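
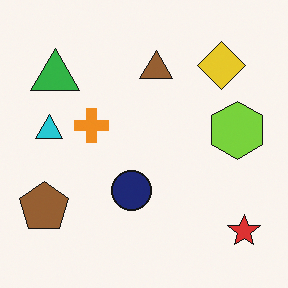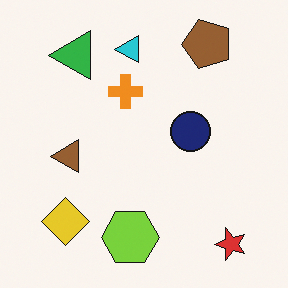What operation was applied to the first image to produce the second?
Transposed (reflected across the top-left ↔ bottom-right diagonal).

Shapes have swapped their row and column positions — what was in the top-right is now in the bottom-left — a diagonal reflection.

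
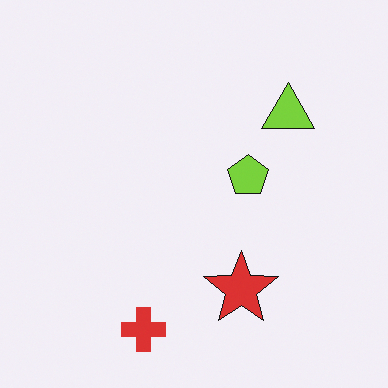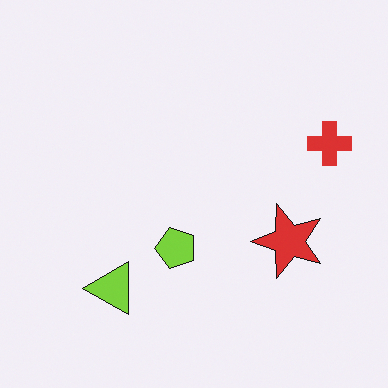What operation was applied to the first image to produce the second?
The transformation is: transposed (reflected across the top-left ↔ bottom-right diagonal).

Shapes have swapped their row and column positions — what was in the top-right is now in the bottom-left — a diagonal reflection.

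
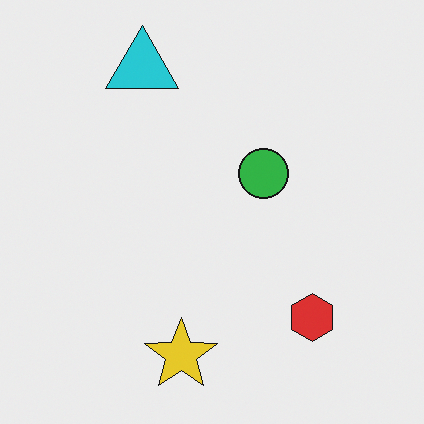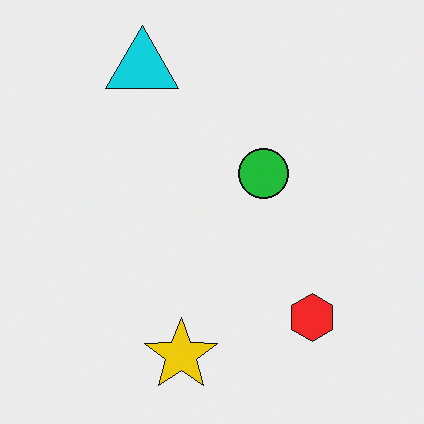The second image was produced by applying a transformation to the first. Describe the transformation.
It was slightly oversaturated.

All colors are more vivid — a global saturation change.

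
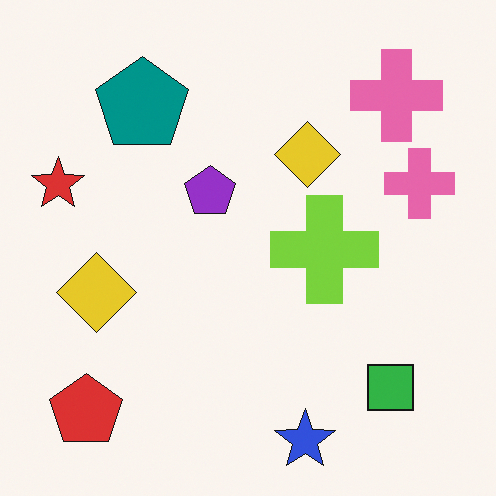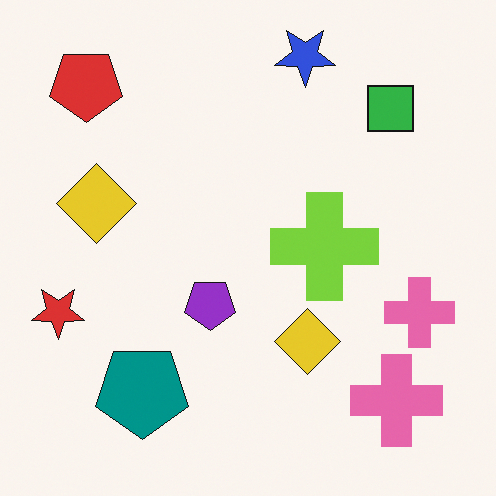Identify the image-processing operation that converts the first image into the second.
The transformation is: flipped vertically (top ↔ bottom).

The blue star is in the bottom of the first image and the top of the second — shapes on opposite sides of the horizontal midline have swapped in a mirror flip.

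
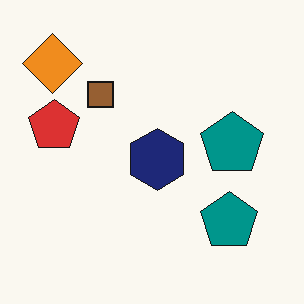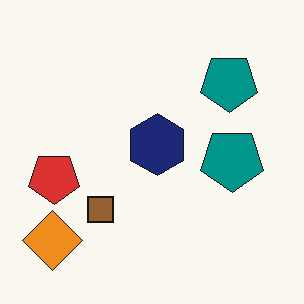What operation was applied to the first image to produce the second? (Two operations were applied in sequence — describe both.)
It was given moderate JPEG compression, then flipped vertically (top ↔ bottom).

Blocky 8×8 compression artifacts appear around shape edges and the flat background shows ringing — characteristic JPEG degradation. The orange diamond is in the top-left of the first image and the bottom-left of the second — shapes on opposite sides of the horizontal midline have swapped in a mirror flip.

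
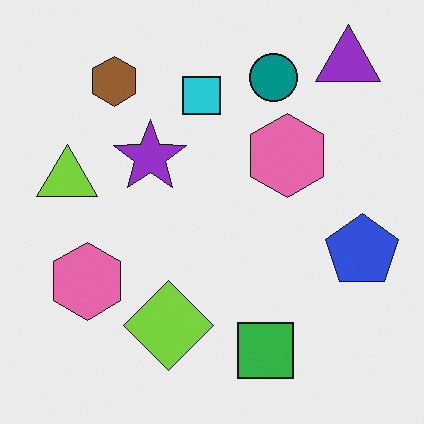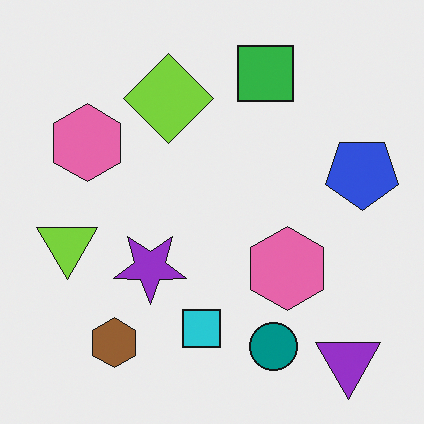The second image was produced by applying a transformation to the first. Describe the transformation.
This is the original image flipped vertically (top ↔ bottom).

The purple triangle is in the top-right of the first image and the bottom-right of the second — shapes on opposite sides of the horizontal midline have swapped in a mirror flip.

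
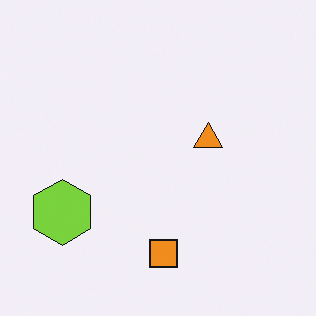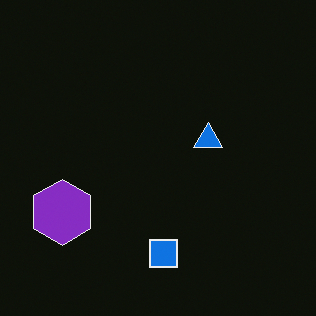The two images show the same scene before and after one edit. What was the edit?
The second image is the first color-inverted (negative).

The light background has become dark and every shape's color is its complement — a photographic negative.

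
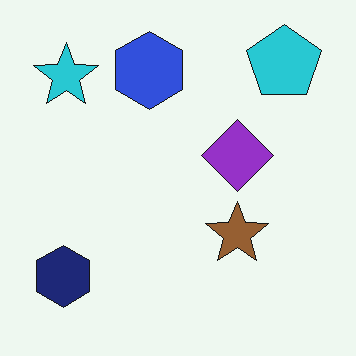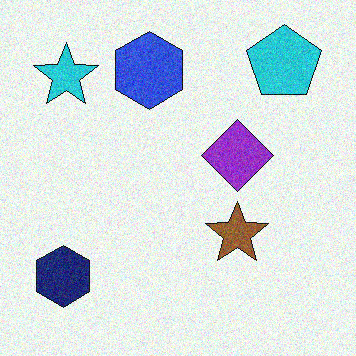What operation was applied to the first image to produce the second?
The second image is the first degraded with moderate additive noise.

Random speckle covers the whole image, including the flat background.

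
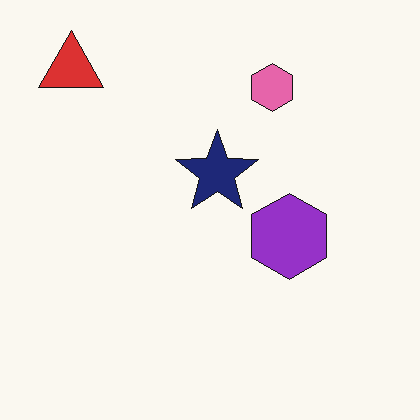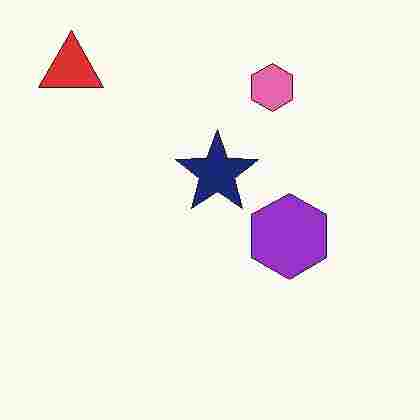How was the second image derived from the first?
The second image is the first degraded with heavy JPEG compression.

Blocky 8×8 compression artifacts appear around shape edges and the flat background shows ringing — characteristic JPEG degradation.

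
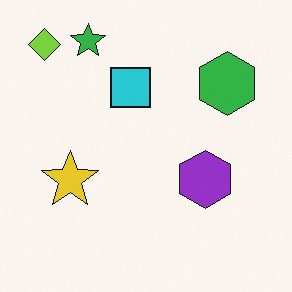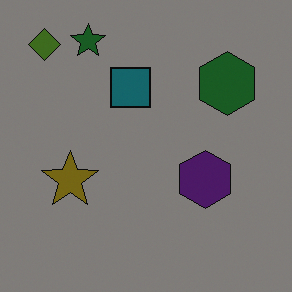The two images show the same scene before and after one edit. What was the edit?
It was noticeably darkened.

Every pixel — background and shapes alike — is uniformly darkened.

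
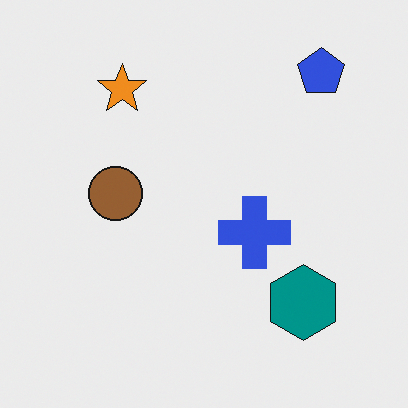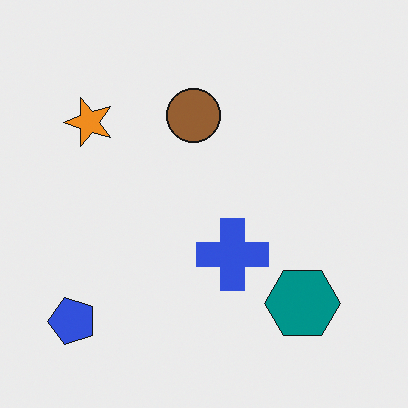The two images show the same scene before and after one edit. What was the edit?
The transformation is: transposed (reflected across the top-left ↔ bottom-right diagonal).

Shapes have swapped their row and column positions — what was in the top-right is now in the bottom-left — a diagonal reflection.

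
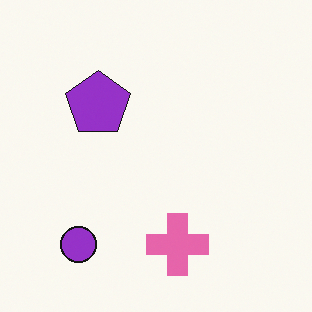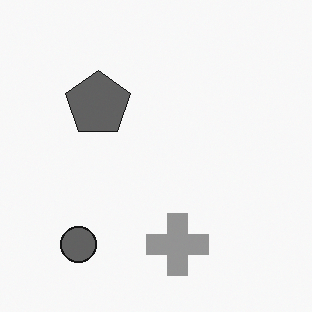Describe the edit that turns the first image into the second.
The transformation is: converted to grayscale.

All color is removed — every shape is now a shade of grey.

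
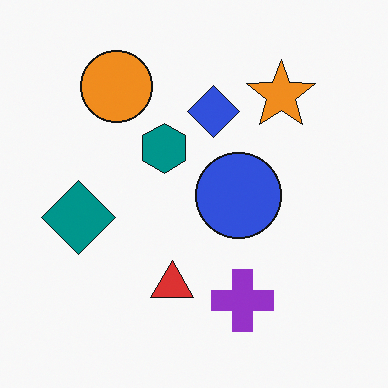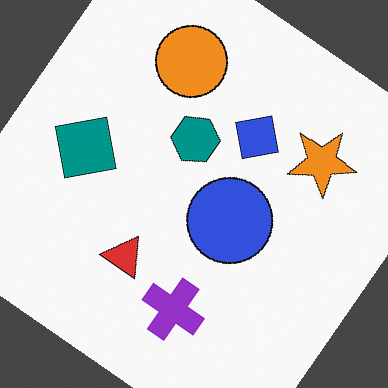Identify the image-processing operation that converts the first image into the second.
The second image is the first rotated clockwise by a large amount — several tens of degrees.

Every shape is tilted by the same angle and the image corners show triangular fill wedges — a whole-image rotation by a non-right angle.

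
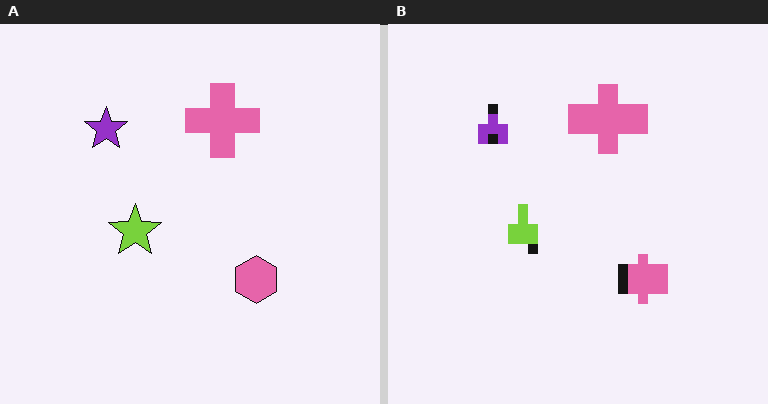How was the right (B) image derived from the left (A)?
The image was heavily pixelated into large blocks.

Shapes are reduced to large square blocks; fine edges and outlines are lost — a downscale-then-upscale (mosaic) effect.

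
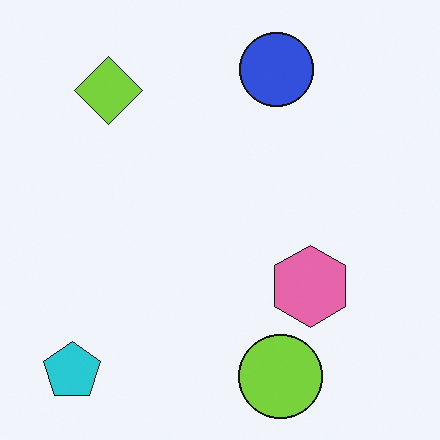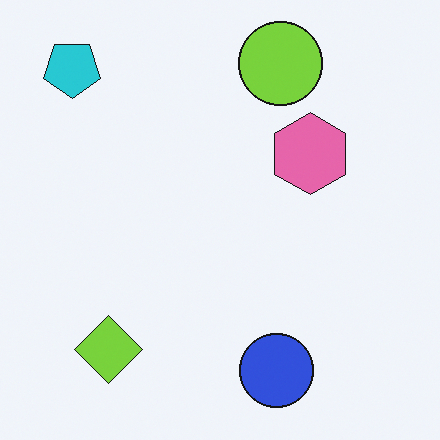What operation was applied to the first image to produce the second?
Flipped vertically (top ↔ bottom).

The lime circle is in the bottom of the first image and the top of the second — shapes on opposite sides of the horizontal midline have swapped in a mirror flip.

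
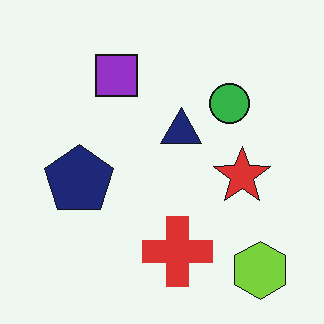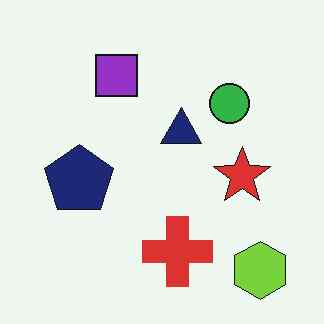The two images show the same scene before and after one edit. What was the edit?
It was given moderate JPEG compression.

Blocky 8×8 compression artifacts appear around shape edges and the flat background shows ringing — characteristic JPEG degradation.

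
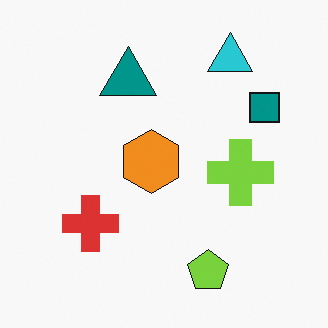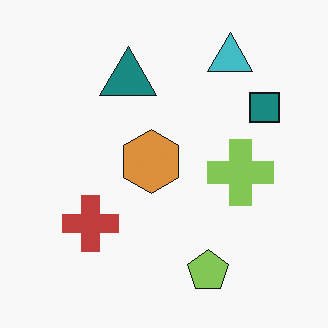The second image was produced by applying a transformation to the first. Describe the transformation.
It was slightly desaturated.

All colors are more muted and greyish — a global saturation change.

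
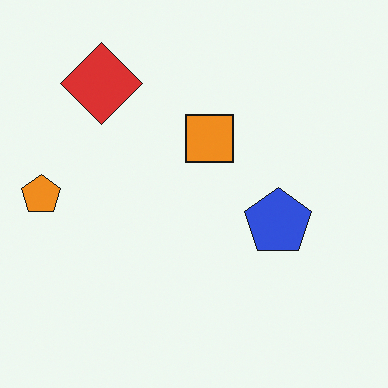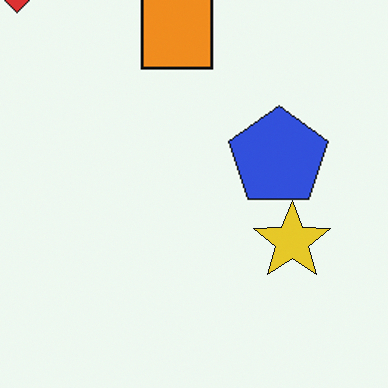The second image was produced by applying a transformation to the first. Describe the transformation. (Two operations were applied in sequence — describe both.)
This is the original image cropped to a modestly smaller region and rescaled, then overlaid with an additional yellow star.

The visible shapes are larger and the field of view is narrower; shapes near the original edges may be partly or wholly outside the frame — a crop-and-rescale. A yellow star appears in the second image that is absent from the first.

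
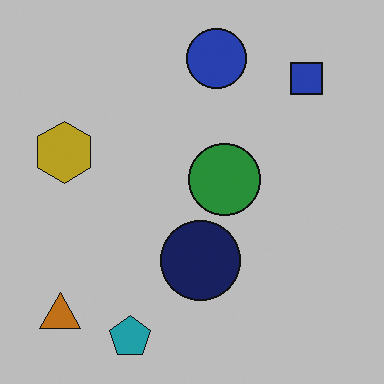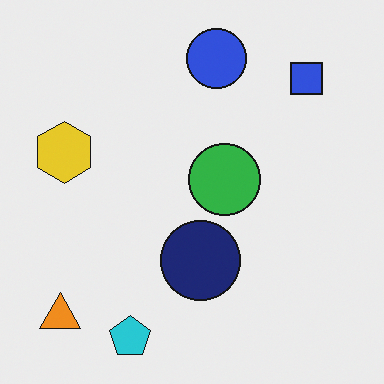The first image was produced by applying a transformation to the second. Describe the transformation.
Darkened a little.

Every pixel — background and shapes alike — is uniformly darkened.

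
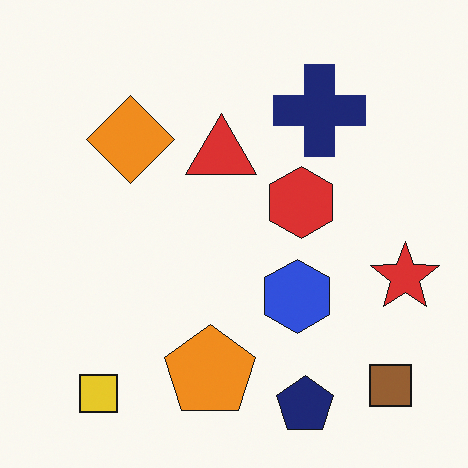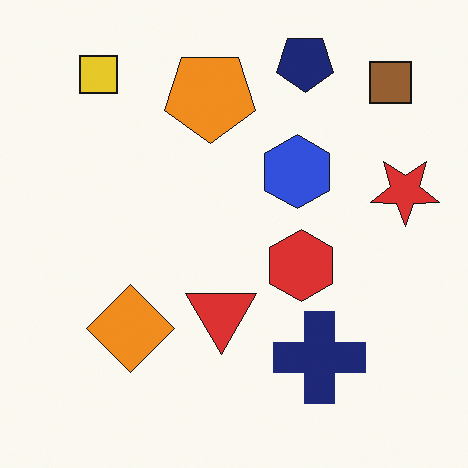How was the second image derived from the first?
This is the original image flipped vertically (top ↔ bottom).

The navy pentagon is in the bottom of the first image and the top of the second — shapes on opposite sides of the horizontal midline have swapped in a mirror flip.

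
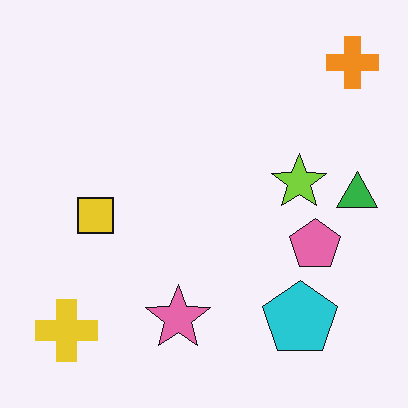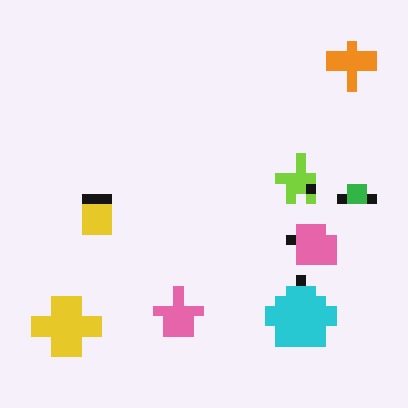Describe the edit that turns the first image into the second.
The second image is the first coarsely pixelated.

Shapes are reduced to large square blocks; fine edges and outlines are lost — a downscale-then-upscale (mosaic) effect.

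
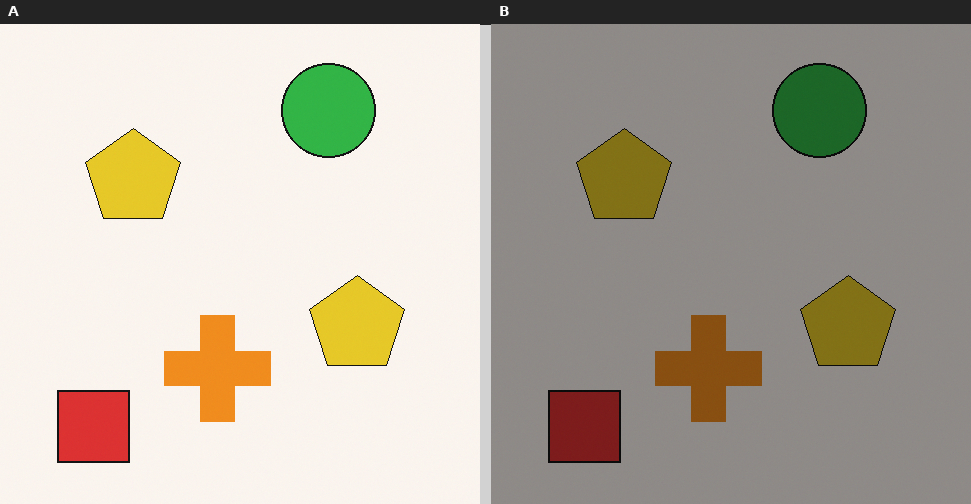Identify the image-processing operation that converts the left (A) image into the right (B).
The transformation is: noticeably darkened.

Every pixel — background and shapes alike — is uniformly darkened.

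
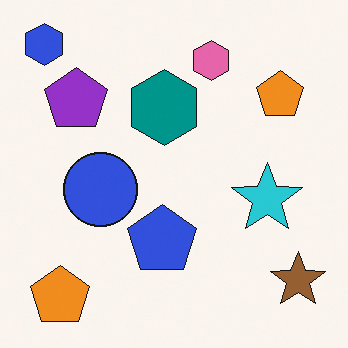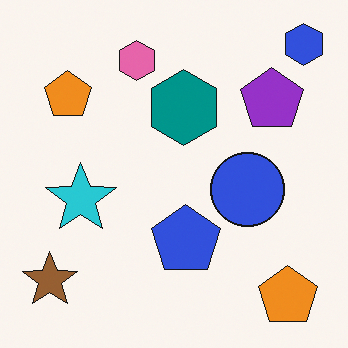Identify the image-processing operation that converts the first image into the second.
The second image is the first flipped horizontally (left ↔ right).

The blue hexagon is in the top-left of the first image and the top-right of the second — shapes on opposite sides of the vertical midline have swapped in a mirror flip.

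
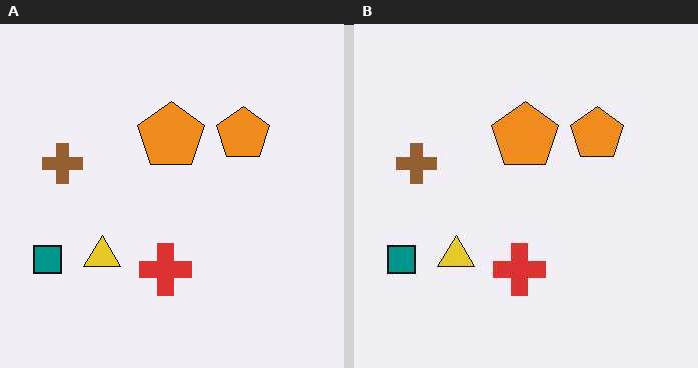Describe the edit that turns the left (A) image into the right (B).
The image was JPEG-compressed with visible artifacts.

Blocky 8×8 compression artifacts appear around shape edges and the flat background shows ringing — characteristic JPEG degradation.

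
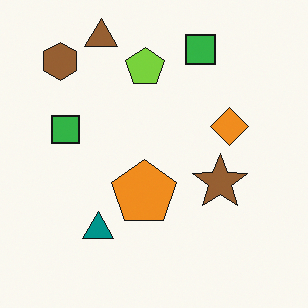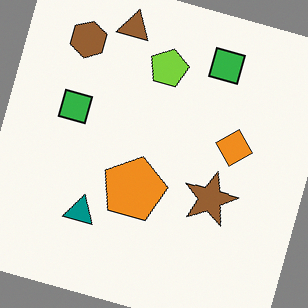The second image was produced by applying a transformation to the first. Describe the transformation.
This is the original image rotated clockwise by a clearly visible amount.

Every shape is tilted by the same angle and the image corners show triangular fill wedges — a whole-image rotation by a non-right angle.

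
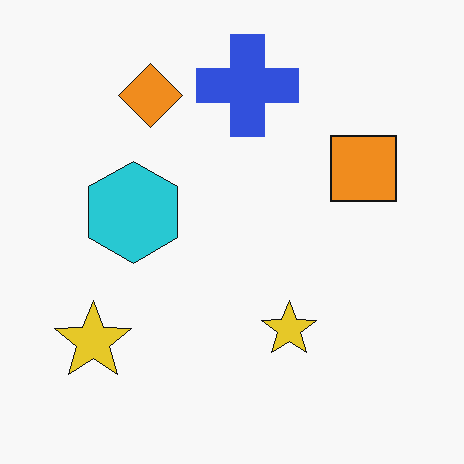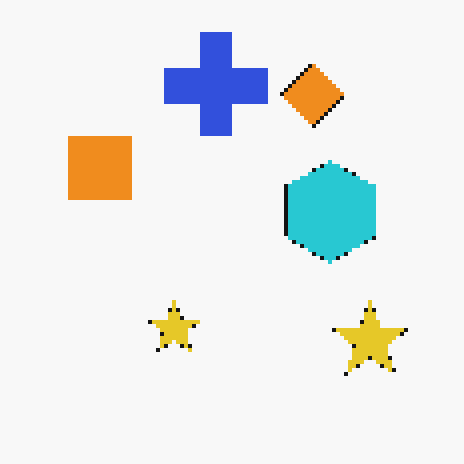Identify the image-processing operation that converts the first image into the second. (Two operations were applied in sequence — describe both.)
The second image is the first flipped horizontally (left ↔ right), then lightly pixelated (a mild mosaic effect).

The orange square is in the right of the first image and the left of the second — shapes on opposite sides of the vertical midline have swapped in a mirror flip. Shapes are reduced to large square blocks; fine edges and outlines are lost — a downscale-then-upscale (mosaic) effect.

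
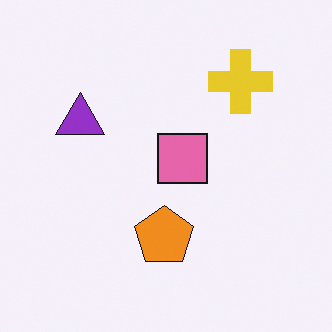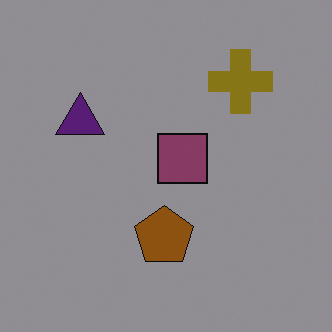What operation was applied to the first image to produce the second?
The image was substantially darkened.

Every pixel — background and shapes alike — is uniformly darkened.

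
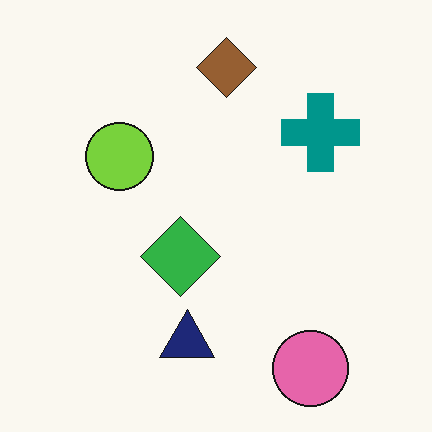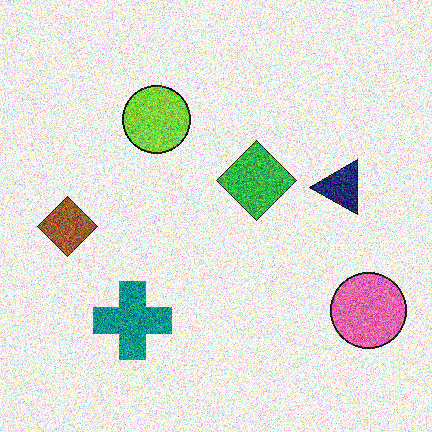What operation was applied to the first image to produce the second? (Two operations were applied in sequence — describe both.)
The transformation is: transposed (reflected across the top-left ↔ bottom-right diagonal), then degraded with heavy additive noise.

Shapes have swapped their row and column positions — what was in the top-right is now in the bottom-left — a diagonal reflection. Random speckle covers the whole image, including the flat background.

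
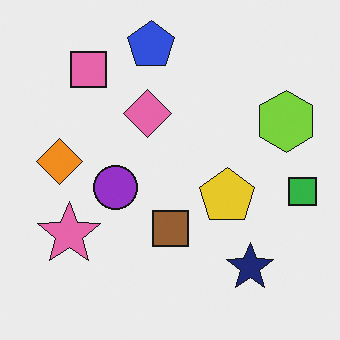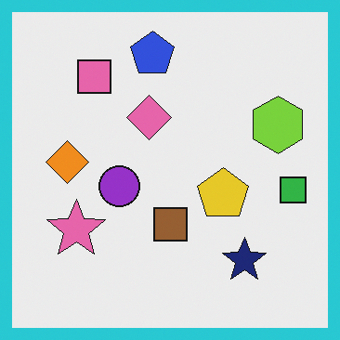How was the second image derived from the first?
The transformation is: framed with a cyan border.

A solid cyan frame runs around the edge of the second image, with the content slightly shrunk inside it.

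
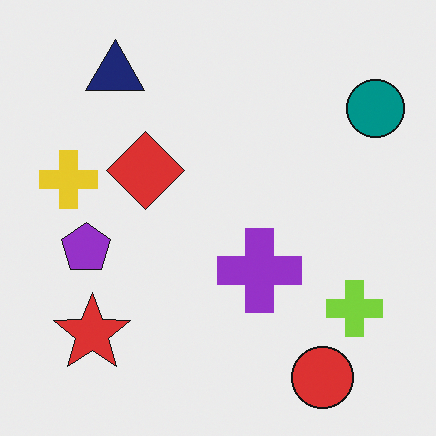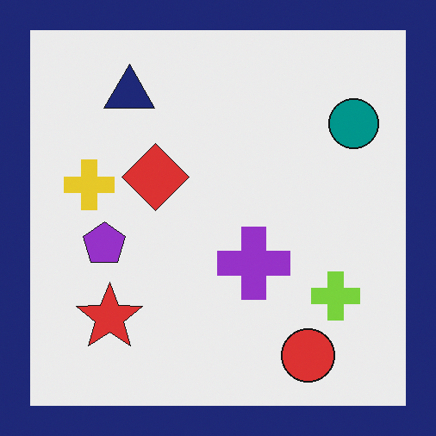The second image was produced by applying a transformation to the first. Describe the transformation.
The image was framed with a navy border.

A solid navy frame runs around the edge of the second image, with the content slightly shrunk inside it.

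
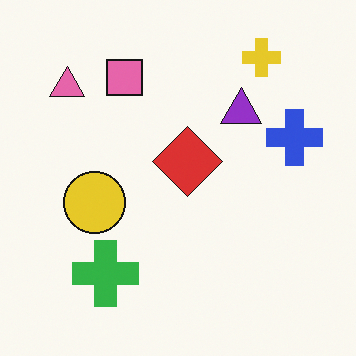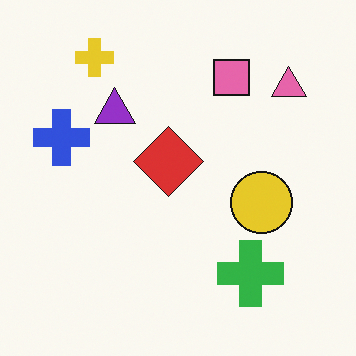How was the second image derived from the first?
Flipped horizontally (left ↔ right).

The blue cross is in the right of the first image and the left of the second — shapes on opposite sides of the vertical midline have swapped in a mirror flip.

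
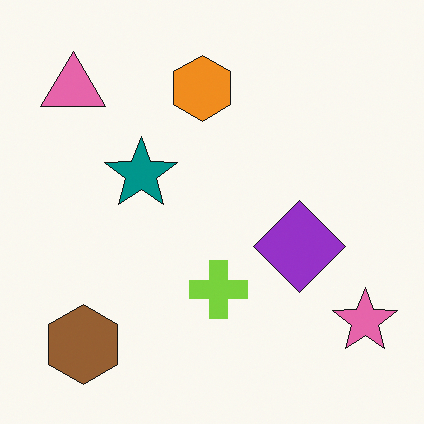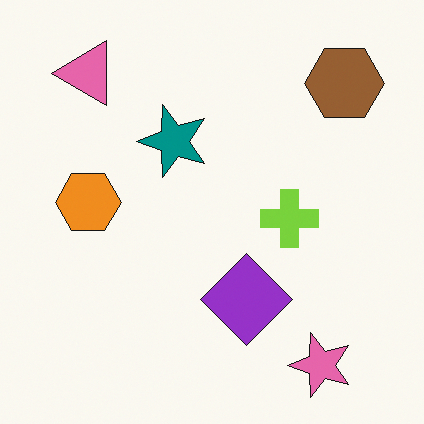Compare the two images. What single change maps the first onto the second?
Transposed (reflected across the top-left ↔ bottom-right diagonal).

Shapes have swapped their row and column positions — what was in the top-right is now in the bottom-left — a diagonal reflection.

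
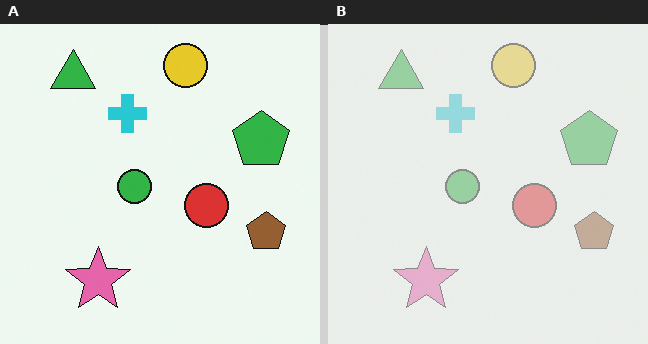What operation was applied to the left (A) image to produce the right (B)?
The right (B) image is the left (A) given much lower contrast.

Tones are pushed toward mid-grey across the whole image — a global contrast change.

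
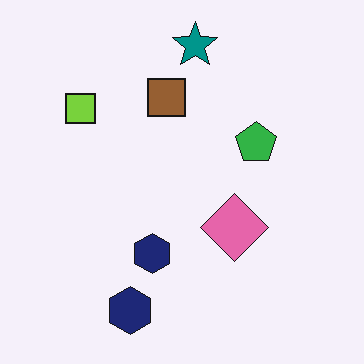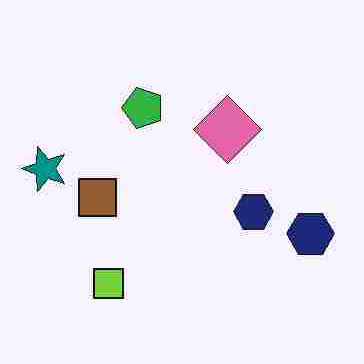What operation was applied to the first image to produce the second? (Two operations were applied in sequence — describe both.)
The image was heavily JPEG-compressed with obvious blocking artifacts, then rotated 90° counter-clockwise.

Blocky 8×8 compression artifacts appear around shape edges and the flat background shows ringing — characteristic JPEG degradation. The teal star sits in the top of the first image and the left of the second — consistent with a whole-image 90° counter-clockwise rotation.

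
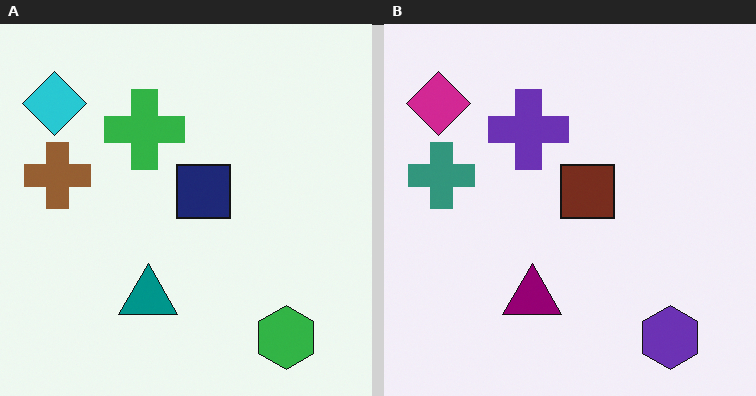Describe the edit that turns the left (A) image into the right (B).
It was hue-shifted noticeably.

Every shape's color has rotated by the same amount around the hue wheel — a uniform hue shift.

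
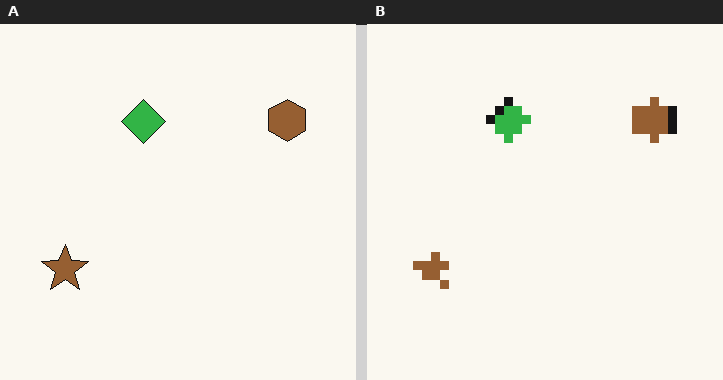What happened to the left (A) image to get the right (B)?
The image was coarsely pixelated.

Shapes are reduced to large square blocks; fine edges and outlines are lost — a downscale-then-upscale (mosaic) effect.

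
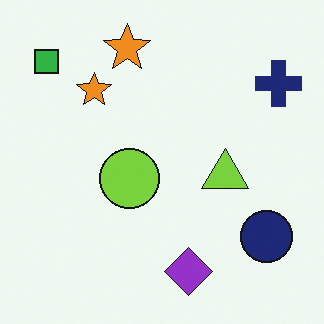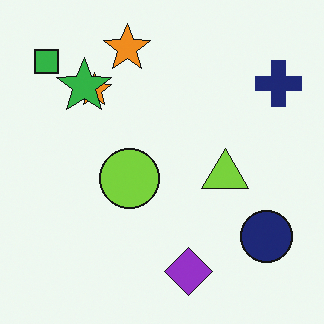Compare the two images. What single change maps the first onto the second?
It was overlaid with an additional green star.

A green star appears in the second image that is absent from the first.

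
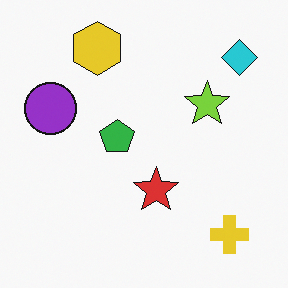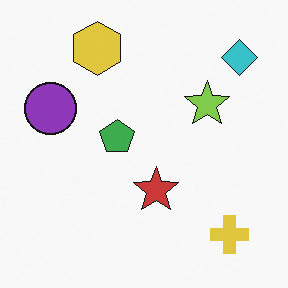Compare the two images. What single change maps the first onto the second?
The second image is the first slightly desaturated.

All colors are more muted and greyish — a global saturation change.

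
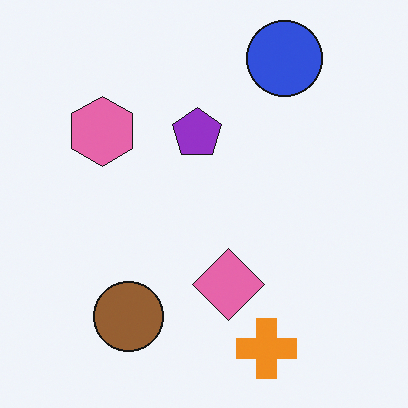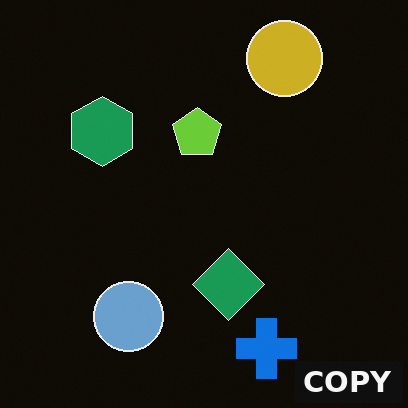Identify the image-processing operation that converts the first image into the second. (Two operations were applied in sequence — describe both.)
It was color-inverted (negative), then watermarked with the text "COPY" in the lower-right corner.

The light background has become dark and every shape's color is its complement — a photographic negative. A dark label reading "COPY" appears in the lower-right corner.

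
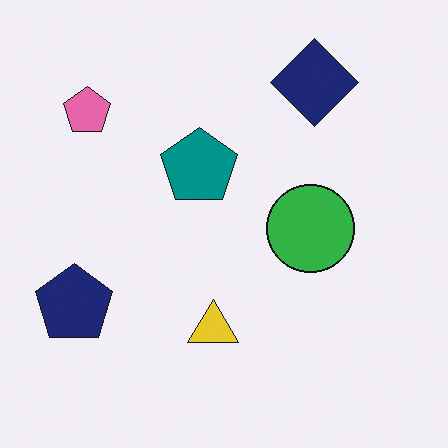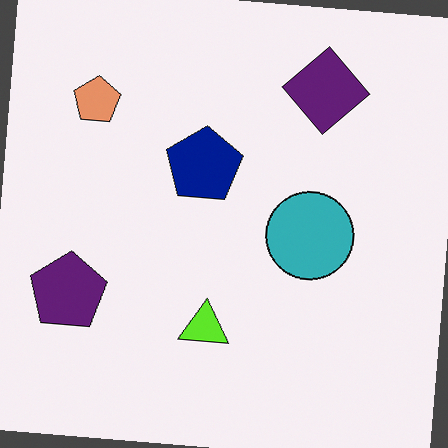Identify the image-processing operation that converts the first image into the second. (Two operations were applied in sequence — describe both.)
The image was rotated clockwise by a slight angle, then hue-shifted slightly.

Every shape is tilted by the same angle and the image corners show triangular fill wedges — a whole-image rotation by a non-right angle. Every shape's color has rotated by the same amount around the hue wheel — a uniform hue shift.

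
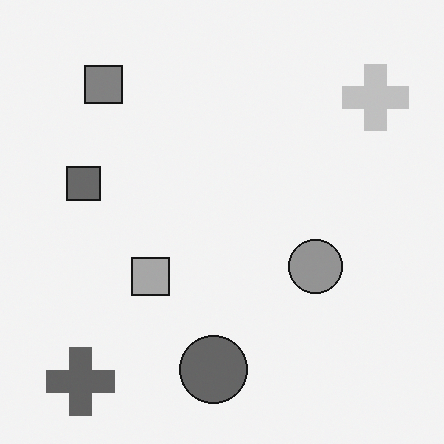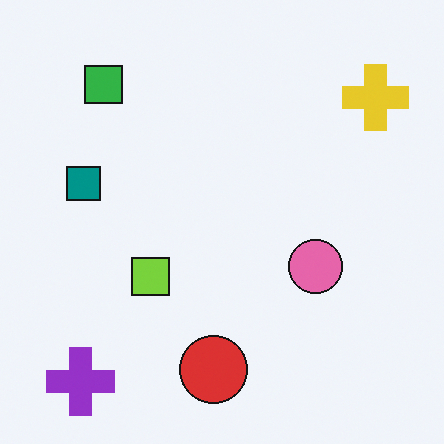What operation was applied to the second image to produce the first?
Converted to grayscale.

All color is removed — every shape is now a shade of grey.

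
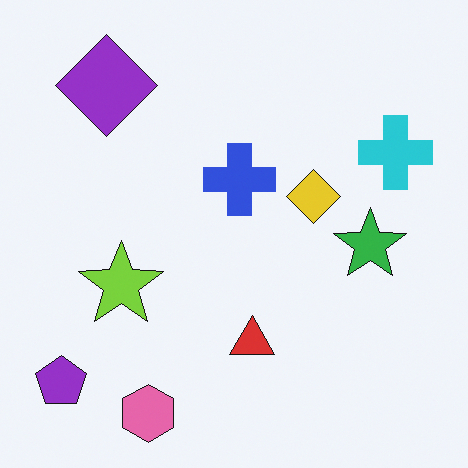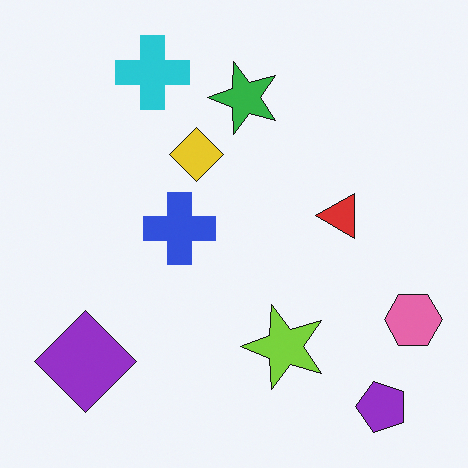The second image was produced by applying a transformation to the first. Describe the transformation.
It was rotated 90° counter-clockwise.

The purple pentagon sits in the bottom-left of the first image and the bottom-right of the second — consistent with a whole-image 90° counter-clockwise rotation.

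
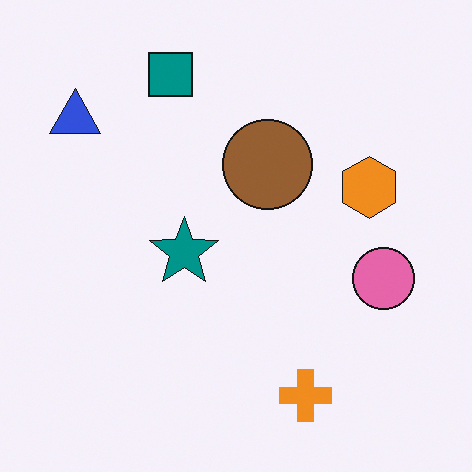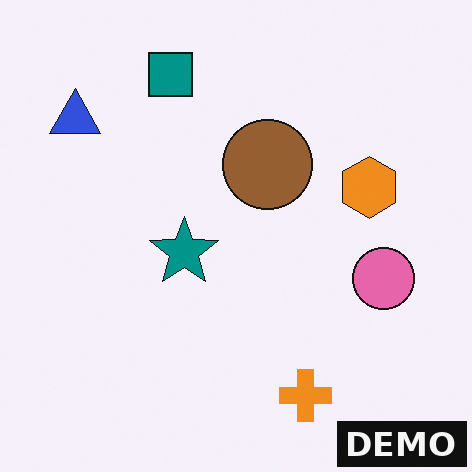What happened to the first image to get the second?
The second image is the first watermarked with the text "DEMO" in the lower-right corner.

A dark label reading "DEMO" appears in the lower-right corner.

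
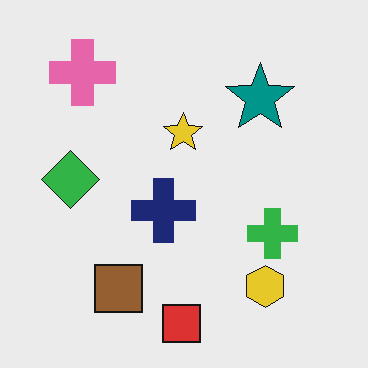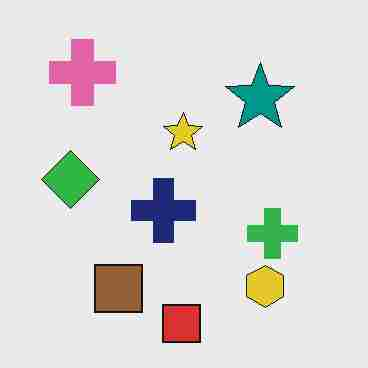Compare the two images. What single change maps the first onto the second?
This is the original image heavily JPEG-compressed with obvious blocking artifacts.

Blocky 8×8 compression artifacts appear around shape edges and the flat background shows ringing — characteristic JPEG degradation.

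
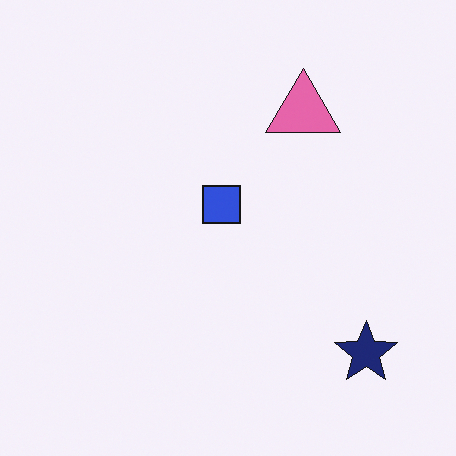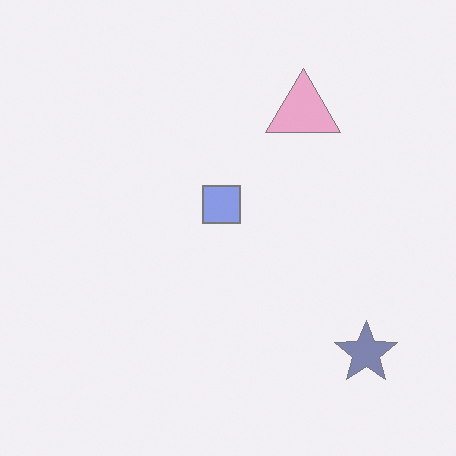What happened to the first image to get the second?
The second image is the first given much lower contrast.

Tones are pushed toward mid-grey across the whole image — a global contrast change.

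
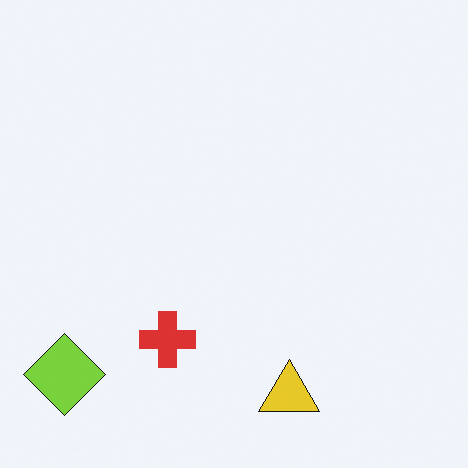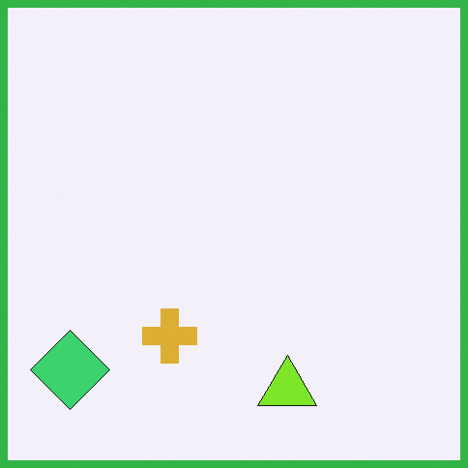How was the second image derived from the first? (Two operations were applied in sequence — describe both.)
Hue-shifted slightly, then framed with a green border.

Every shape's color has rotated by the same amount around the hue wheel — a uniform hue shift. A solid green frame runs around the edge of the second image, with the content slightly shrunk inside it.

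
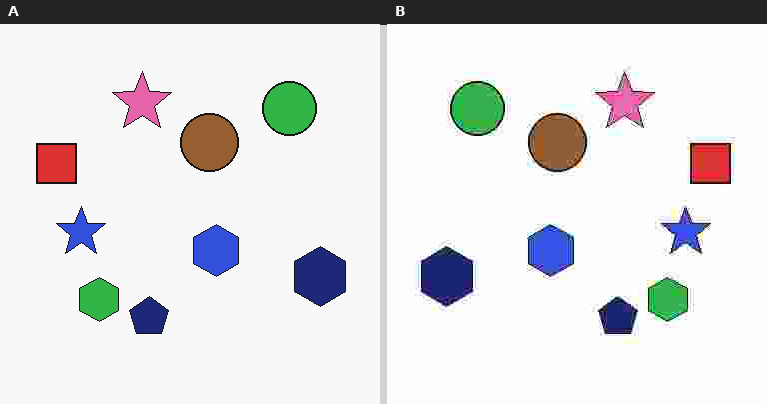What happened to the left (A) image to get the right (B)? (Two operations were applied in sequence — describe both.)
The transformation is: degraded with heavy JPEG compression, then flipped horizontally (left ↔ right).

Blocky 8×8 compression artifacts appear around shape edges and the flat background shows ringing — characteristic JPEG degradation. The red square is in the left of the left (A) image and the right of the right (B) — shapes on opposite sides of the vertical midline have swapped in a mirror flip.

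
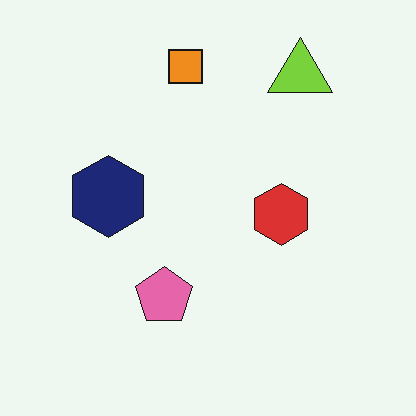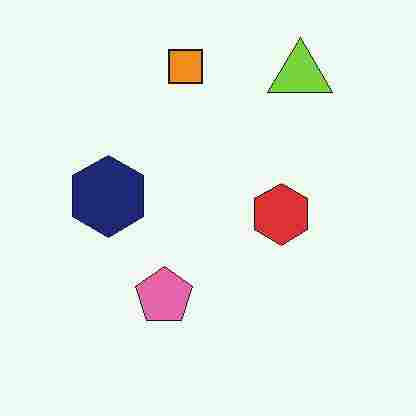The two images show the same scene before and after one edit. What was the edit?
The transformation is: heavily JPEG-compressed with obvious blocking artifacts.

Blocky 8×8 compression artifacts appear around shape edges and the flat background shows ringing — characteristic JPEG degradation.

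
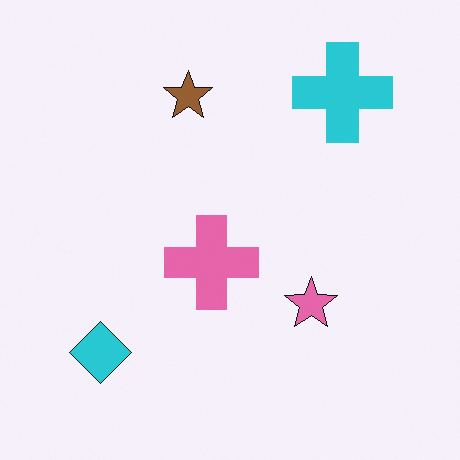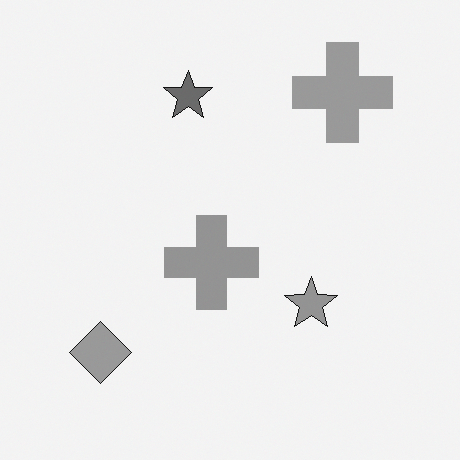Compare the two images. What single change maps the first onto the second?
The transformation is: converted to grayscale.

All color is removed — every shape is now a shade of grey.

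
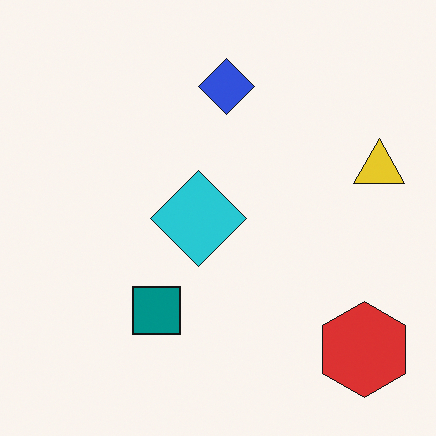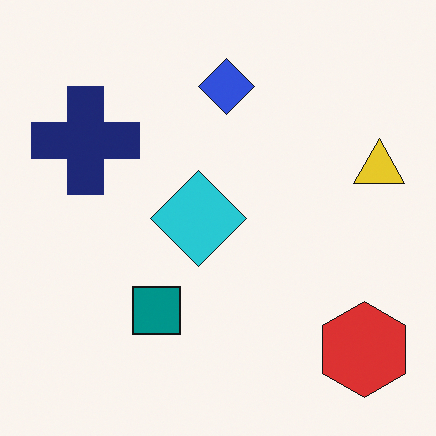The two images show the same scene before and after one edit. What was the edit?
The transformation is: overlaid with an additional navy cross.

A navy cross appears in the second image that is absent from the first.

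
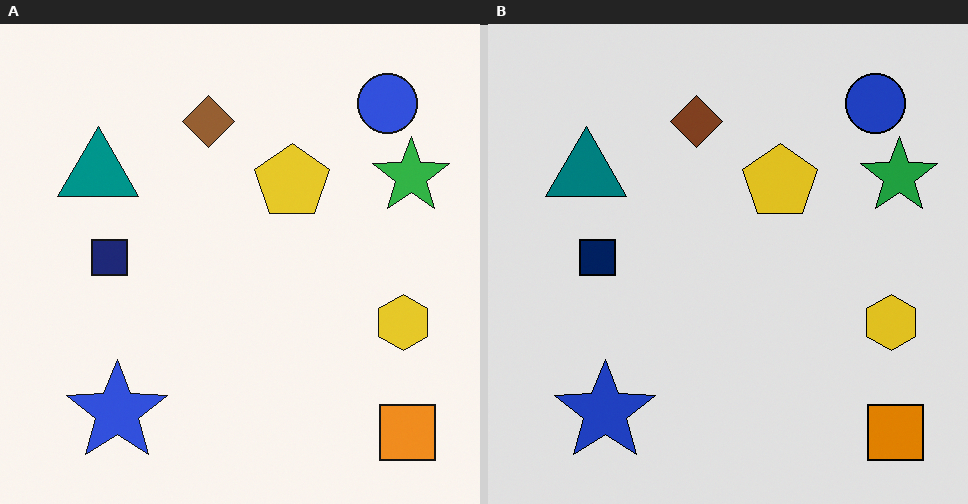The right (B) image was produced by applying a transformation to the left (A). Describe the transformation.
The right (B) image is the left (A) moderately posterized.

Each flat color has snapped to a coarser quantized level — most visibly, the near-white background has dropped to a flat grey.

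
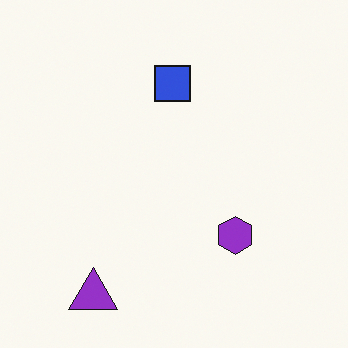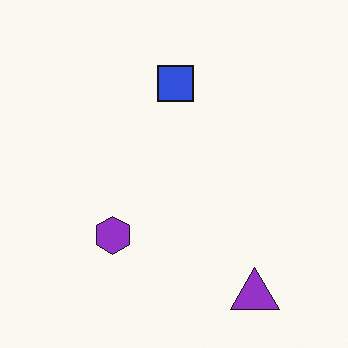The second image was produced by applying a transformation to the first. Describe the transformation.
The second image is the first flipped horizontally (left ↔ right).

The purple triangle is in the bottom-left of the first image and the bottom-right of the second — shapes on opposite sides of the vertical midline have swapped in a mirror flip.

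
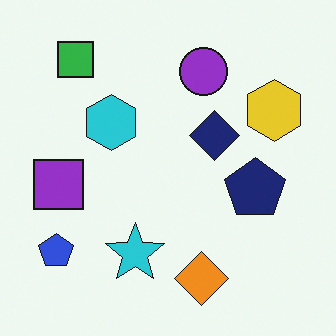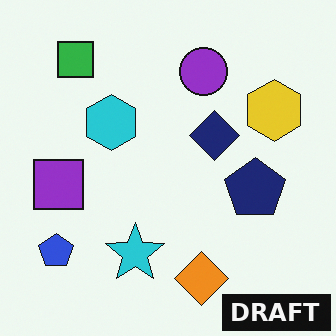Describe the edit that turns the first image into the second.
The image was watermarked with the text "DRAFT" in the lower-right corner.

A dark label reading "DRAFT" appears in the lower-right corner.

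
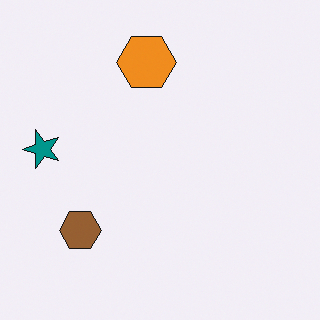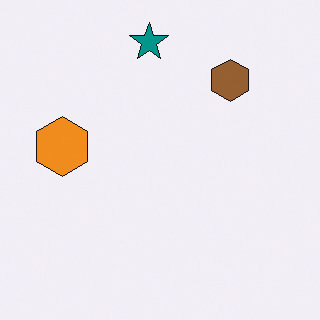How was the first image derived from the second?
This is the original image transposed (reflected across the top-left ↔ bottom-right diagonal).

Shapes have swapped their row and column positions — what was in the top-right is now in the bottom-left — a diagonal reflection.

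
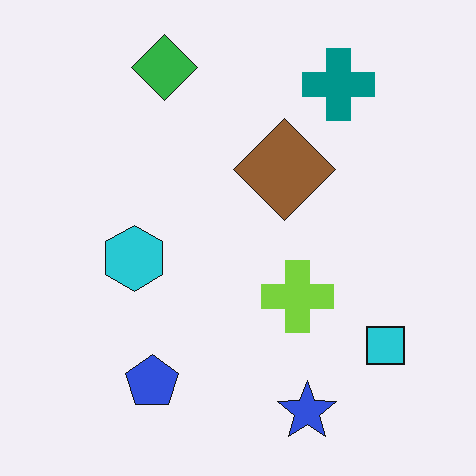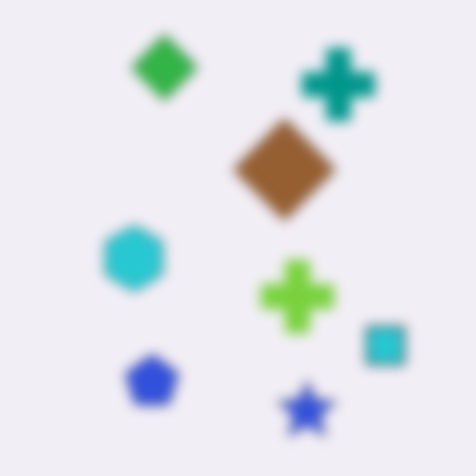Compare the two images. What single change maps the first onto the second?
It was strongly gaussian-blurred.

Shape edges and outlines are uniformly softened across the whole image.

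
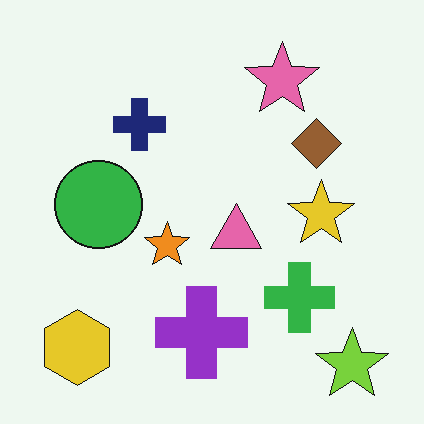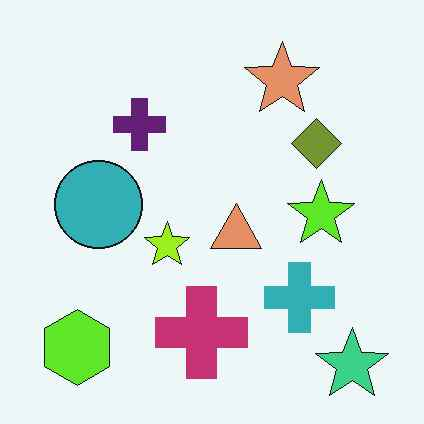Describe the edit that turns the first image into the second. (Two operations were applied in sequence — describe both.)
Hue-shifted slightly, then given moderate JPEG compression.

Every shape's color has rotated by the same amount around the hue wheel — a uniform hue shift. Blocky 8×8 compression artifacts appear around shape edges and the flat background shows ringing — characteristic JPEG degradation.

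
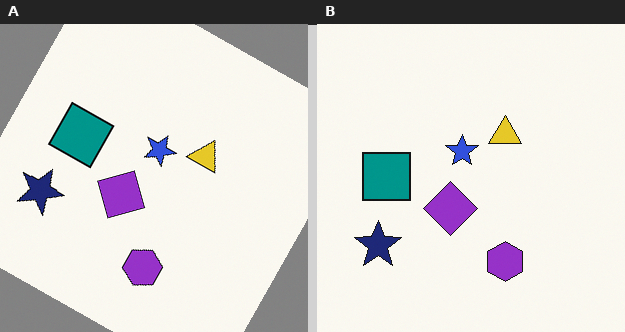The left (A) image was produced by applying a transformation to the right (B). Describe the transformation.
The left (A) image is the right (B) rotated clockwise by a clearly visible amount.

Every shape is tilted by the same angle and the image corners show triangular fill wedges — a whole-image rotation by a non-right angle.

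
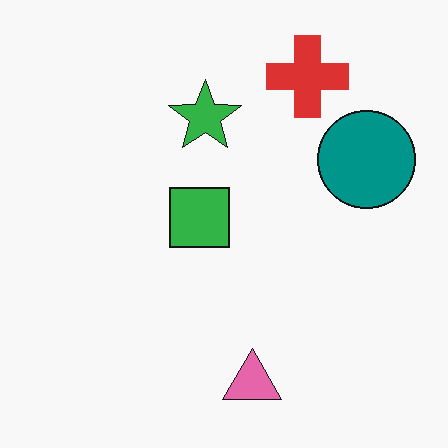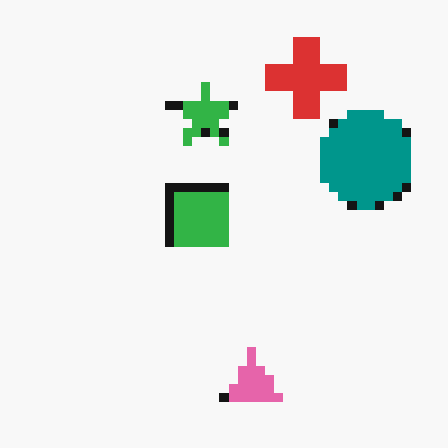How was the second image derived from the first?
This is the original image coarsely pixelated.

Shapes are reduced to large square blocks; fine edges and outlines are lost — a downscale-then-upscale (mosaic) effect.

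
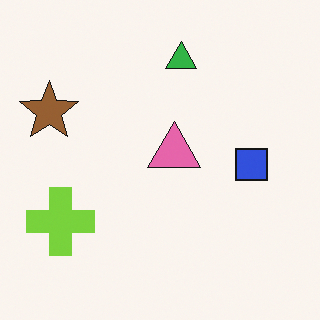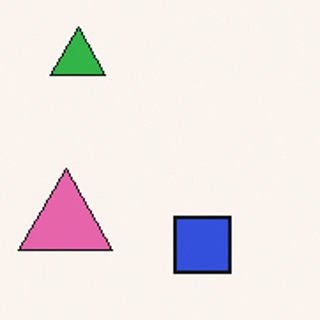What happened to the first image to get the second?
Cropped to a noticeably smaller region and rescaled.

The visible shapes are larger and the field of view is narrower; shapes near the original edges may be partly or wholly outside the frame — a crop-and-rescale.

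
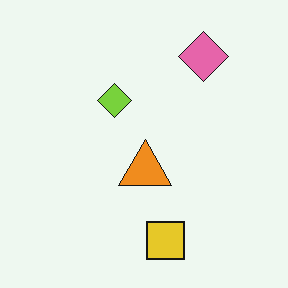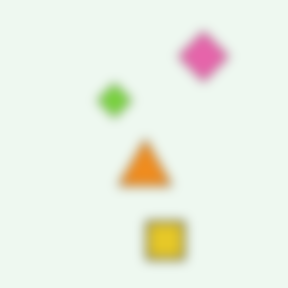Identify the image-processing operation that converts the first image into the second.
It was heavily blurred.

Shape edges and outlines are uniformly softened across the whole image.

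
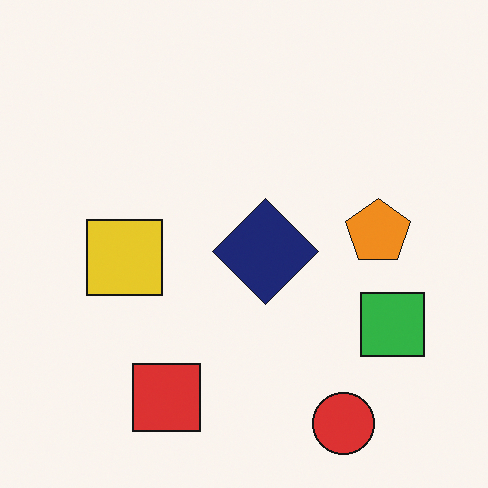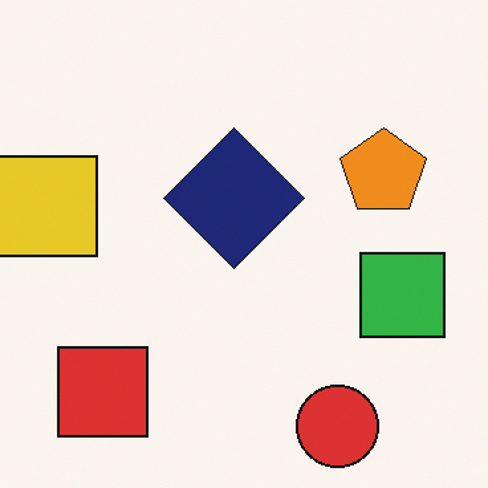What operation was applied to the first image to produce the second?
This is the original image cropped to a modestly smaller region and rescaled.

The visible shapes are larger and the field of view is narrower; shapes near the original edges may be partly or wholly outside the frame — a crop-and-rescale.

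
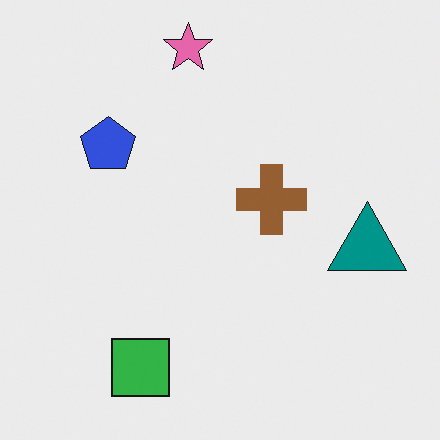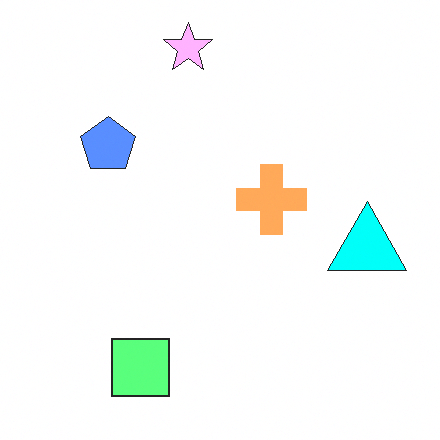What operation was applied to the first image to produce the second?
It was noticeably brightened.

Every pixel — background and shapes alike — is uniformly brightened.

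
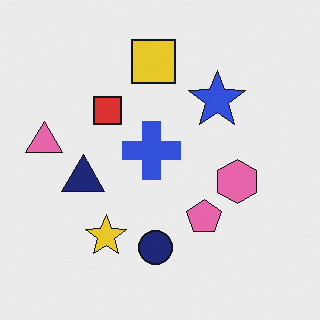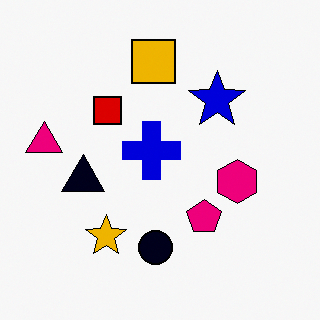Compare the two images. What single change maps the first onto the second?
The transformation is: boosted in contrast.

Tones are pushed away from mid-grey across the whole image — a global contrast change.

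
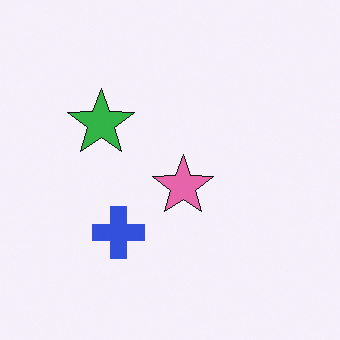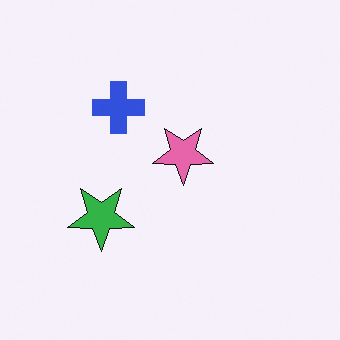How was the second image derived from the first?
The transformation is: flipped vertically (top ↔ bottom).

The blue cross is in the bottom of the first image and the top of the second — shapes on opposite sides of the horizontal midline have swapped in a mirror flip.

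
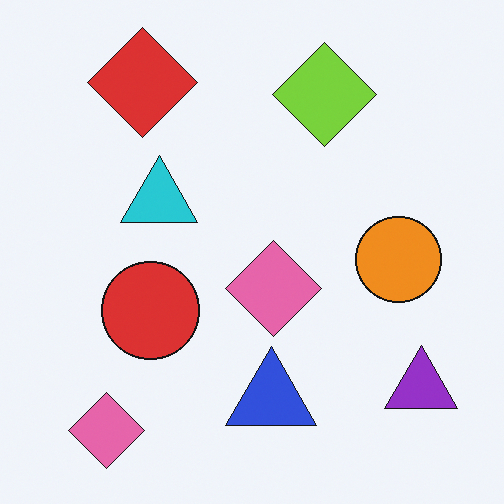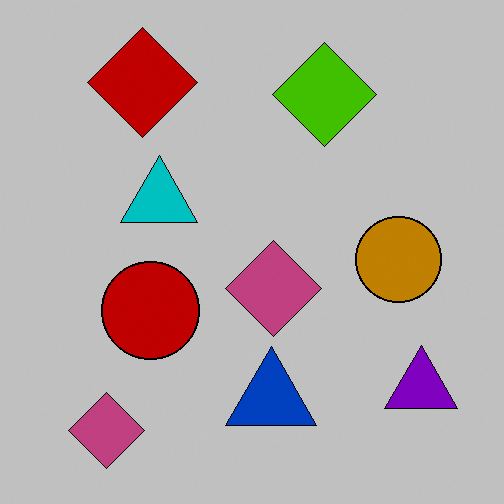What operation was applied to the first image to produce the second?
The second image is the first heavily posterized to just a handful of flat colors.

Each flat color has snapped to a coarser quantized level — most visibly, the near-white background has dropped to a flat grey.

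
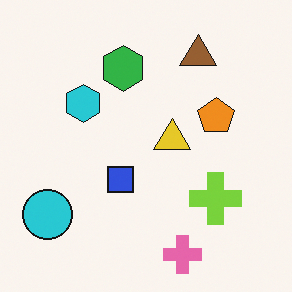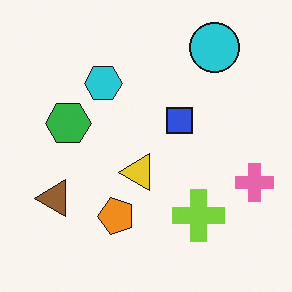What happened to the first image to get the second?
Transposed (reflected across the top-left ↔ bottom-right diagonal).

Shapes have swapped their row and column positions — what was in the top-right is now in the bottom-left — a diagonal reflection.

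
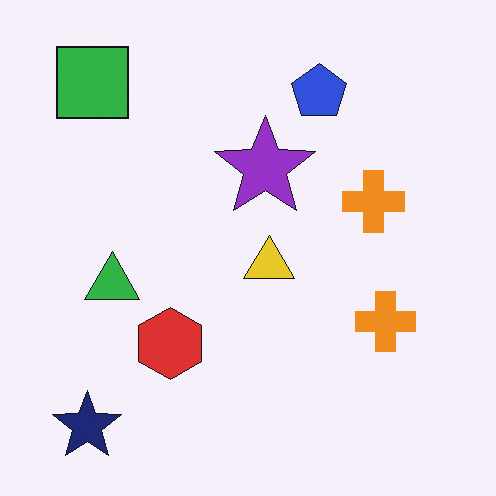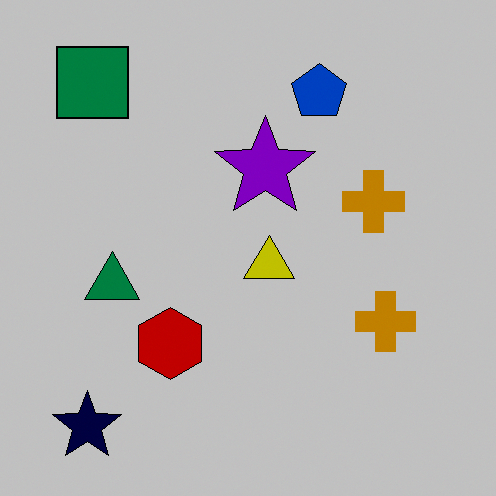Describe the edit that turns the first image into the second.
Aggressively posterized.

Each flat color has snapped to a coarser quantized level — most visibly, the near-white background has dropped to a flat grey.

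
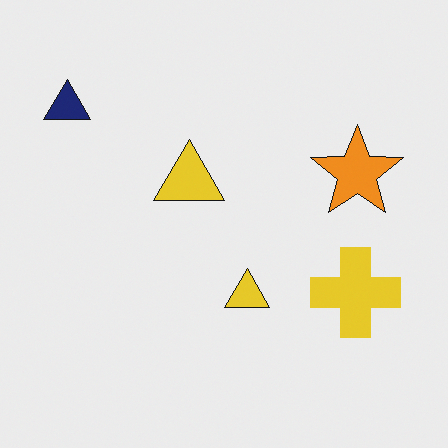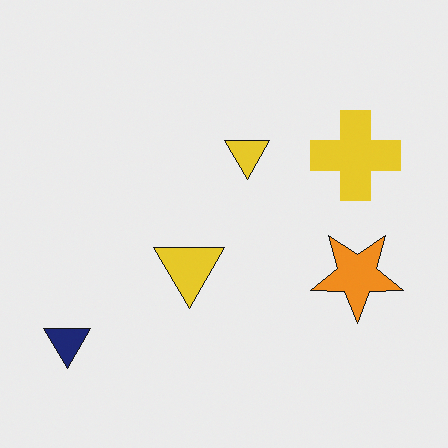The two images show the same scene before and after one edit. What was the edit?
The second image is the first flipped vertically (top ↔ bottom).

The navy triangle is in the top-left of the first image and the bottom-left of the second — shapes on opposite sides of the horizontal midline have swapped in a mirror flip.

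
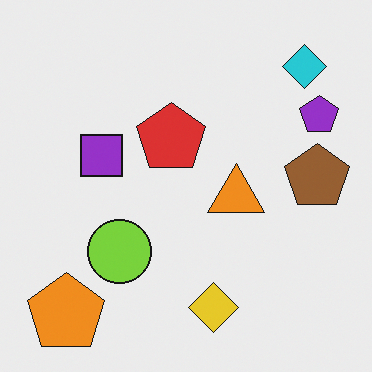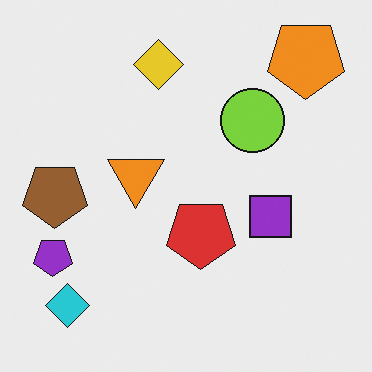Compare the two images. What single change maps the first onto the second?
The transformation is: rotated 180°.

The orange pentagon sits in the bottom-left of the first image and the top-right of the second — consistent with a whole-image 180° rotation.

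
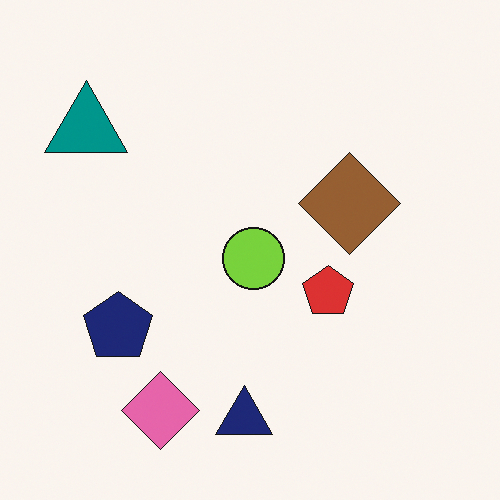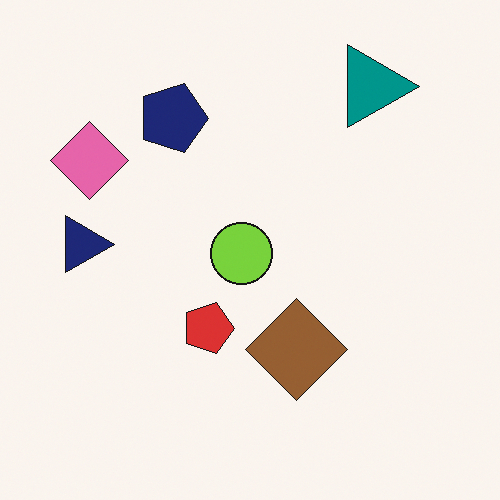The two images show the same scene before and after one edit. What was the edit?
Rotated 90° clockwise.

The teal triangle sits in the top-left of the first image and the top-right of the second — consistent with a whole-image 90° clockwise rotation.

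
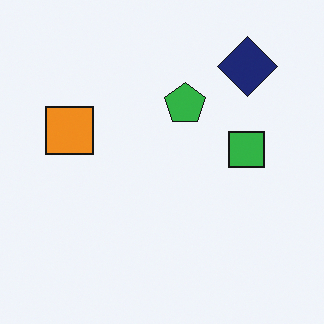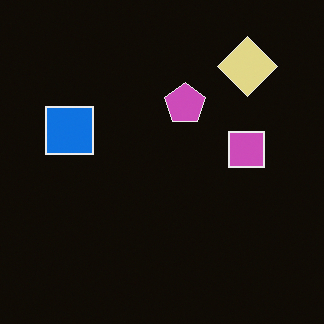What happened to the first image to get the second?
Color-inverted (negative).

The light background has become dark and every shape's color is its complement — a photographic negative.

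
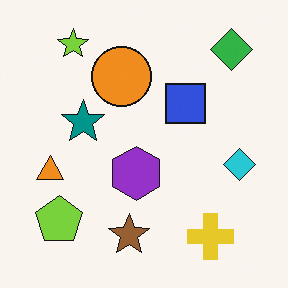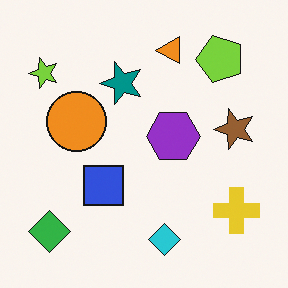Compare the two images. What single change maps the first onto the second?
The second image is the first transposed (reflected across the top-left ↔ bottom-right diagonal).

Shapes have swapped their row and column positions — what was in the top-right is now in the bottom-left — a diagonal reflection.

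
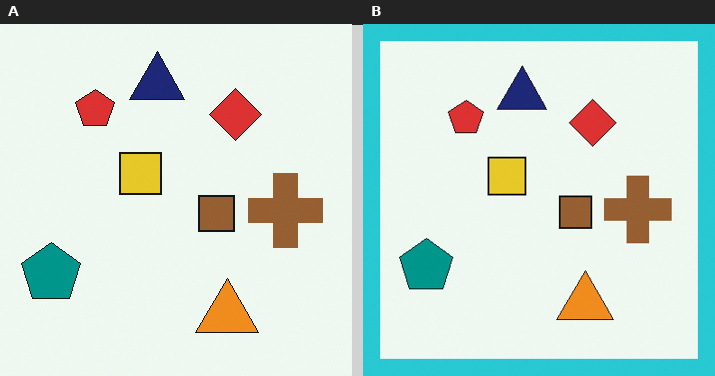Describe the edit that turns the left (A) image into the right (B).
This is the original image framed with a cyan border.

A solid cyan frame runs around the edge of the right (B) image, with the content slightly shrunk inside it.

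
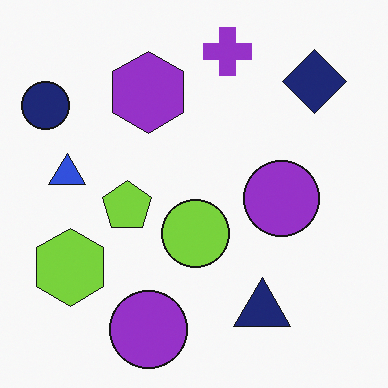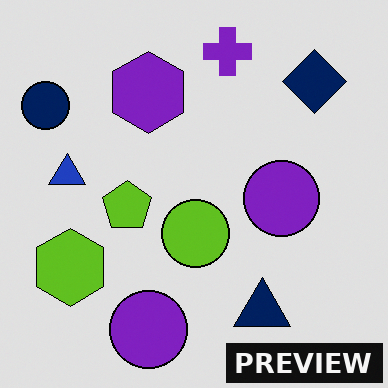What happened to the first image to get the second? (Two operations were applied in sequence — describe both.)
The image was posterized to a reduced palette, then watermarked with the text "PREVIEW" in the lower-right corner.

Each flat color has snapped to a coarser quantized level — most visibly, the near-white background has dropped to a flat grey. A dark label reading "PREVIEW" appears in the lower-right corner.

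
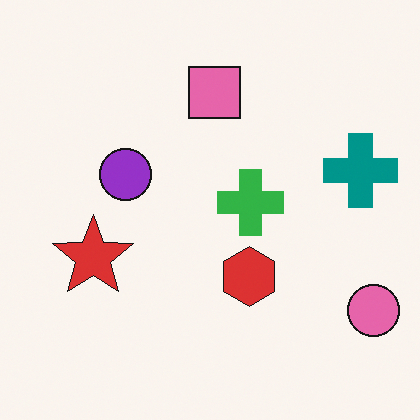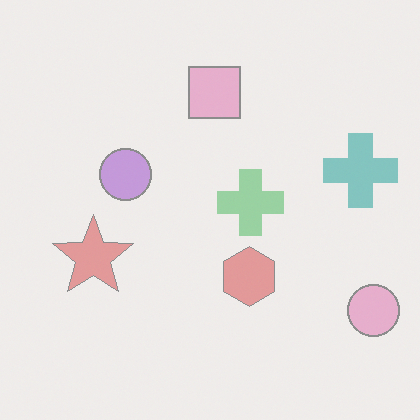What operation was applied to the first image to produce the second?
The transformation is: washed out (contrast reduced).

Tones are pushed toward mid-grey across the whole image — a global contrast change.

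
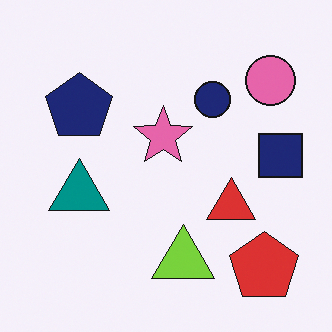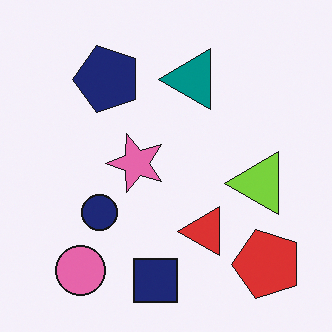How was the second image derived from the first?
It was transposed (reflected across the top-left ↔ bottom-right diagonal).

Shapes have swapped their row and column positions — what was in the top-right is now in the bottom-left — a diagonal reflection.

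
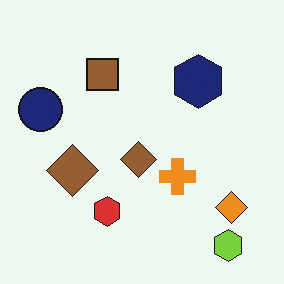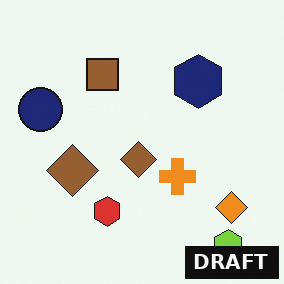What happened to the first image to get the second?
The second image is the first watermarked with the text "DRAFT" in the lower-right corner.

A dark label reading "DRAFT" appears in the lower-right corner.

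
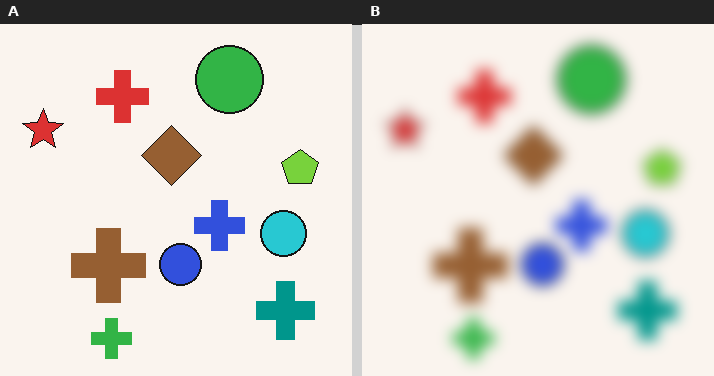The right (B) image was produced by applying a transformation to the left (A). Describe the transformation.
The transformation is: strongly gaussian-blurred.

Shape edges and outlines are uniformly softened across the whole image.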